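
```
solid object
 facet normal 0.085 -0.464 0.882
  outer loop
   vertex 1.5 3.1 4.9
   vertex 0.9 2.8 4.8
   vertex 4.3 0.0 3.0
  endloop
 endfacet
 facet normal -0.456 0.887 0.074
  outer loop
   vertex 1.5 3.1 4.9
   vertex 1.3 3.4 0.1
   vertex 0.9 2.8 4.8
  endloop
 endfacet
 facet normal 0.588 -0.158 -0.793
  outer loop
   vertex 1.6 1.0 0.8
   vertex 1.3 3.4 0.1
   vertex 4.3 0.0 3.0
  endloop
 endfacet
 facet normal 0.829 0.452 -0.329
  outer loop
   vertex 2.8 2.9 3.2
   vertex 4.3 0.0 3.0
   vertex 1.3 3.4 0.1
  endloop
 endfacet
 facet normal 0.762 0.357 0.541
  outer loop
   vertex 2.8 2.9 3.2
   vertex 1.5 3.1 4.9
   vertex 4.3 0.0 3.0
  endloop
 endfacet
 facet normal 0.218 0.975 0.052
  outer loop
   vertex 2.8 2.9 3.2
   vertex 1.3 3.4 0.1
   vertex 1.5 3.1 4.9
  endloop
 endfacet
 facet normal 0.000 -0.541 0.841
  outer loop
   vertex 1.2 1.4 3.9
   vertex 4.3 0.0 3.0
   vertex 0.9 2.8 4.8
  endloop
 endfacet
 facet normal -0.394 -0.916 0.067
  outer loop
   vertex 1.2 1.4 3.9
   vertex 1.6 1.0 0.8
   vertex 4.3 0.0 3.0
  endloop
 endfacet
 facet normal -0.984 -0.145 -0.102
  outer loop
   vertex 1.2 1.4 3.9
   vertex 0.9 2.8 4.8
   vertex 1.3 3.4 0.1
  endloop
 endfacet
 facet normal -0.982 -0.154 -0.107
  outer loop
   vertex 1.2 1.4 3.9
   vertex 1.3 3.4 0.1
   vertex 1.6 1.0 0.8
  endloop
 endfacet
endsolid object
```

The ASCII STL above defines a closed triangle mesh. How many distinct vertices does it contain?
7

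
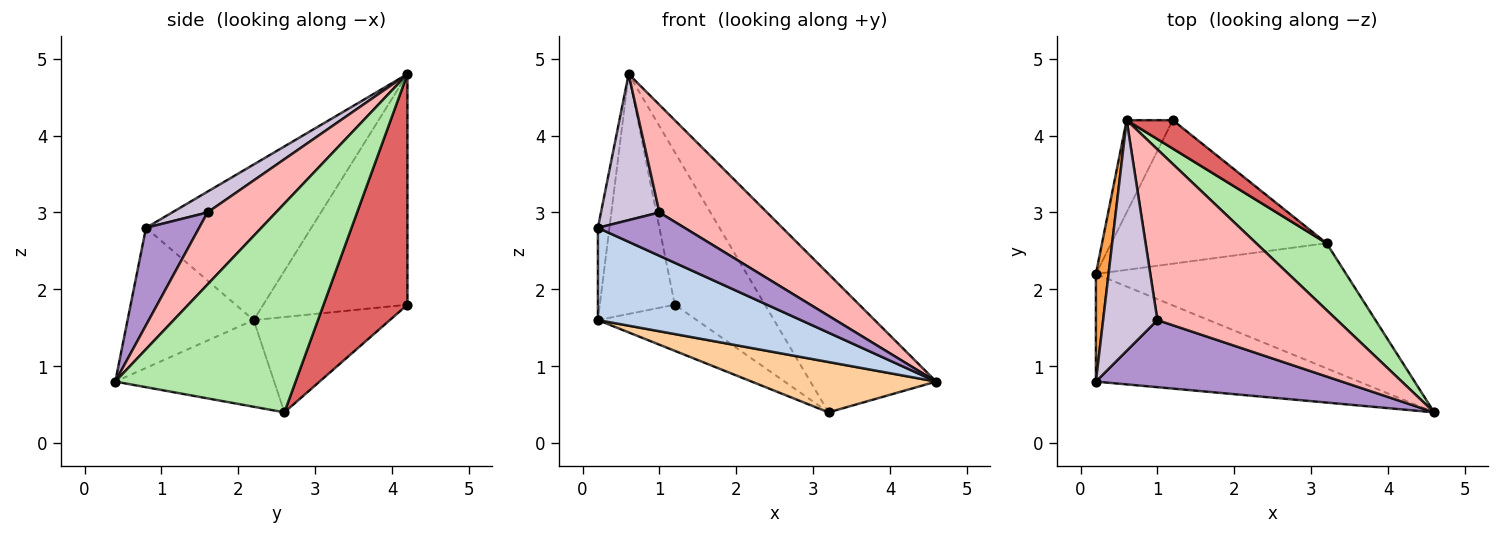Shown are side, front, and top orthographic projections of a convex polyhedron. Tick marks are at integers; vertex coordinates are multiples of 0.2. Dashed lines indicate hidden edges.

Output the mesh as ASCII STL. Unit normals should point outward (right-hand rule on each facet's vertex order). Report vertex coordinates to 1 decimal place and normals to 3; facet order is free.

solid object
 facet normal -0.874 0.454 -0.175
  outer loop
   vertex 0.6 4.2 4.8
   vertex 1.2 4.2 1.8
   vertex 0.2 2.2 1.6
  endloop
 endfacet
 facet normal -0.375 -0.603 -0.704
  outer loop
   vertex 0.2 0.8 2.8
   vertex 0.2 2.2 1.6
   vertex 4.6 0.4 0.8
  endloop
 endfacet
 facet normal -0.994 0.069 0.081
  outer loop
   vertex 0.2 0.8 2.8
   vertex 0.6 4.2 4.8
   vertex 0.2 2.2 1.6
  endloop
 endfacet
 facet normal -0.306 -0.355 -0.883
  outer loop
   vertex 3.2 2.6 0.4
   vertex 4.6 0.4 0.8
   vertex 0.2 2.2 1.6
  endloop
 endfacet
 facet normal -0.388 0.282 -0.877
  outer loop
   vertex 3.2 2.6 0.4
   vertex 0.2 2.2 1.6
   vertex 1.2 4.2 1.8
  endloop
 endfacet
 facet normal 0.790 0.551 0.267
  outer loop
   vertex 3.2 2.6 0.4
   vertex 0.6 4.2 4.8
   vertex 4.6 0.4 0.8
  endloop
 endfacet
 facet normal 0.675 0.725 0.135
  outer loop
   vertex 3.2 2.6 0.4
   vertex 1.2 4.2 1.8
   vertex 0.6 4.2 4.8
  endloop
 endfacet
 facet normal 0.321 -0.505 0.801
  outer loop
   vertex 1.0 1.6 3.0
   vertex 4.6 0.4 0.8
   vertex 0.6 4.2 4.8
  endloop
 endfacet
 facet normal 0.316 -0.515 0.797
  outer loop
   vertex 1.0 1.6 3.0
   vertex 0.2 0.8 2.8
   vertex 4.6 0.4 0.8
  endloop
 endfacet
 facet normal 0.308 -0.509 0.804
  outer loop
   vertex 1.0 1.6 3.0
   vertex 0.6 4.2 4.8
   vertex 0.2 0.8 2.8
  endloop
 endfacet
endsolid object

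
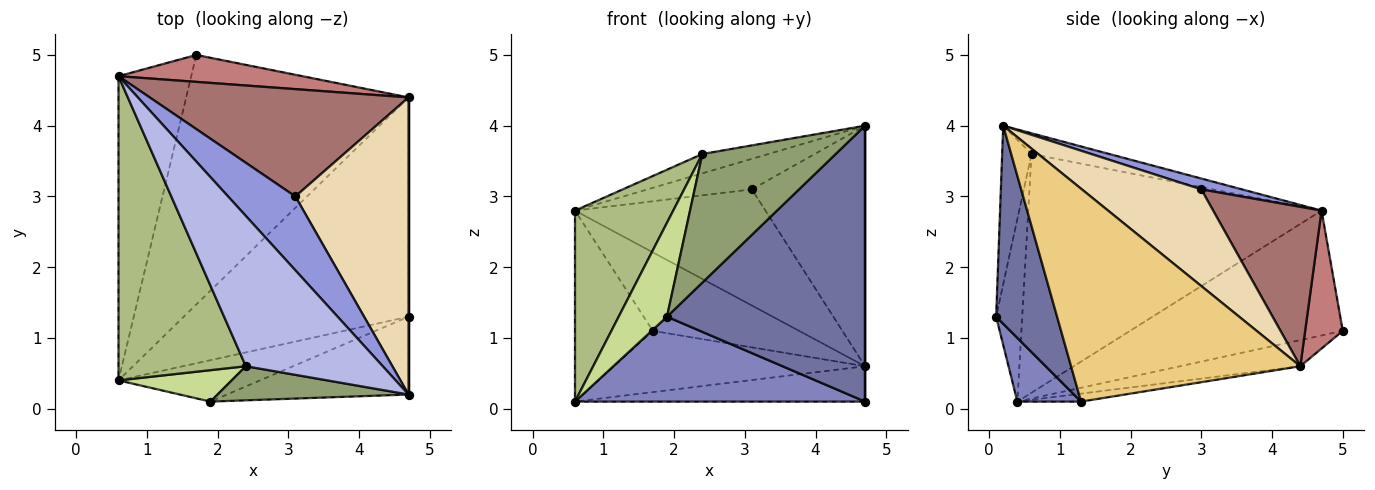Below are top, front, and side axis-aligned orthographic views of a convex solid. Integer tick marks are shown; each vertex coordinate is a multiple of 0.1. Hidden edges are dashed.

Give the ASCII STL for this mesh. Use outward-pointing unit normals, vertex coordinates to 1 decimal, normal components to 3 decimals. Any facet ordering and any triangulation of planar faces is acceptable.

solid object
 facet normal 0.284 -0.923 -0.260
  outer loop
   vertex 4.7 0.2 4.0
   vertex 1.9 0.1 1.3
   vertex 4.7 1.3 0.1
  endloop
 endfacet
 facet normal 0.194 -0.882 -0.430
  outer loop
   vertex 0.6 0.4 0.1
   vertex 4.7 1.3 0.1
   vertex 1.9 0.1 1.3
  endloop
 endfacet
 facet normal 0.147 0.378 0.914
  outer loop
   vertex 3.1 3.0 3.1
   vertex 0.6 4.7 2.8
   vertex 4.7 0.2 4.0
  endloop
 endfacet
 facet normal -0.149 0.126 0.981
  outer loop
   vertex 2.4 0.6 3.6
   vertex 4.7 0.2 4.0
   vertex 0.6 4.7 2.8
  endloop
 endfacet
 facet normal -0.208 -0.945 0.251
  outer loop
   vertex 2.4 0.6 3.6
   vertex 1.9 0.1 1.3
   vertex 4.7 0.2 4.0
  endloop
 endfacet
 facet normal -0.846 -0.283 0.451
  outer loop
   vertex 2.4 0.6 3.6
   vertex 0.6 4.7 2.8
   vertex 0.6 0.4 0.1
  endloop
 endfacet
 facet normal -0.456 -0.844 0.283
  outer loop
   vertex 2.4 0.6 3.6
   vertex 0.6 0.4 0.1
   vertex 1.9 0.1 1.3
  endloop
 endfacet
 facet normal -0.824 0.301 -0.480
  outer loop
   vertex 1.7 5.0 1.1
   vertex 0.6 0.4 0.1
   vertex 0.6 4.7 2.8
  endloop
 endfacet
 facet normal -0.035 0.159 -0.987
  outer loop
   vertex 4.7 4.4 0.6
   vertex 4.7 1.3 0.1
   vertex 0.6 0.4 0.1
  endloop
 endfacet
 facet normal -0.113 0.237 -0.965
  outer loop
   vertex 4.7 4.4 0.6
   vertex 0.6 0.4 0.1
   vertex 1.7 5.0 1.1
  endloop
 endfacet
 facet normal 1.000 0.000 0.000
  outer loop
   vertex 4.7 4.4 0.6
   vertex 4.7 0.2 4.0
   vertex 4.7 1.3 0.1
  endloop
 endfacet
 facet normal 0.553 0.524 0.648
  outer loop
   vertex 4.7 4.4 0.6
   vertex 3.1 3.0 3.1
   vertex 4.7 0.2 4.0
  endloop
 endfacet
 facet normal 0.386 0.678 0.626
  outer loop
   vertex 4.7 4.4 0.6
   vertex 0.6 4.7 2.8
   vertex 3.1 3.0 3.1
  endloop
 endfacet
 facet normal 0.236 0.919 0.315
  outer loop
   vertex 4.7 4.4 0.6
   vertex 1.7 5.0 1.1
   vertex 0.6 4.7 2.8
  endloop
 endfacet
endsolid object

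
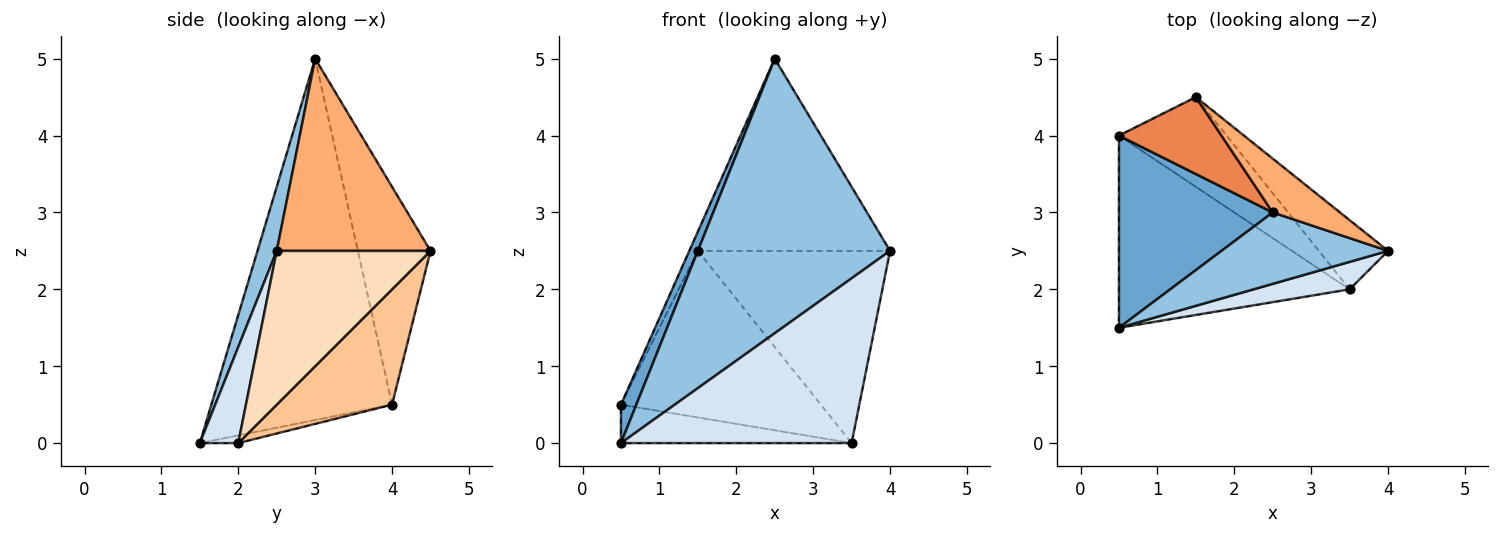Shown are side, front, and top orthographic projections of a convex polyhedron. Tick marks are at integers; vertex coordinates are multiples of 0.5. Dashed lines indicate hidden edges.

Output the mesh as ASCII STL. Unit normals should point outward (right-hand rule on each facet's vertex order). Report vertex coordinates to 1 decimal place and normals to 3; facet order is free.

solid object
 facet normal -0.917 -0.078 0.390
  outer loop
   vertex 2.5 3.0 5.0
   vertex 0.5 4.0 0.5
   vertex 0.5 1.5 0.0
  endloop
 endfacet
 facet normal 0.096 -0.963 0.250
  outer loop
   vertex 2.5 3.0 5.0
   vertex 0.5 1.5 0.0
   vertex 4.0 2.5 2.5
  endloop
 endfacet
 facet normal -0.033 0.196 -0.980
  outer loop
   vertex 3.5 2.0 0.0
   vertex 0.5 1.5 0.0
   vertex 0.5 4.0 0.5
  endloop
 endfacet
 facet normal 0.162 -0.973 0.162
  outer loop
   vertex 3.5 2.0 0.0
   vertex 4.0 2.5 2.5
   vertex 0.5 1.5 0.0
  endloop
 endfacet
 facet normal -0.900 0.106 0.423
  outer loop
   vertex 1.5 4.5 2.5
   vertex 0.5 4.0 0.5
   vertex 2.5 3.0 5.0
  endloop
 endfacet
 facet normal 0.610 0.763 0.214
  outer loop
   vertex 1.5 4.5 2.5
   vertex 2.5 3.0 5.0
   vertex 4.0 2.5 2.5
  endloop
 endfacet
 facet normal 0.453 0.785 -0.423
  outer loop
   vertex 1.5 4.5 2.5
   vertex 3.5 2.0 0.0
   vertex 0.5 4.0 0.5
  endloop
 endfacet
 facet normal 0.601 0.752 -0.271
  outer loop
   vertex 1.5 4.5 2.5
   vertex 4.0 2.5 2.5
   vertex 3.5 2.0 0.0
  endloop
 endfacet
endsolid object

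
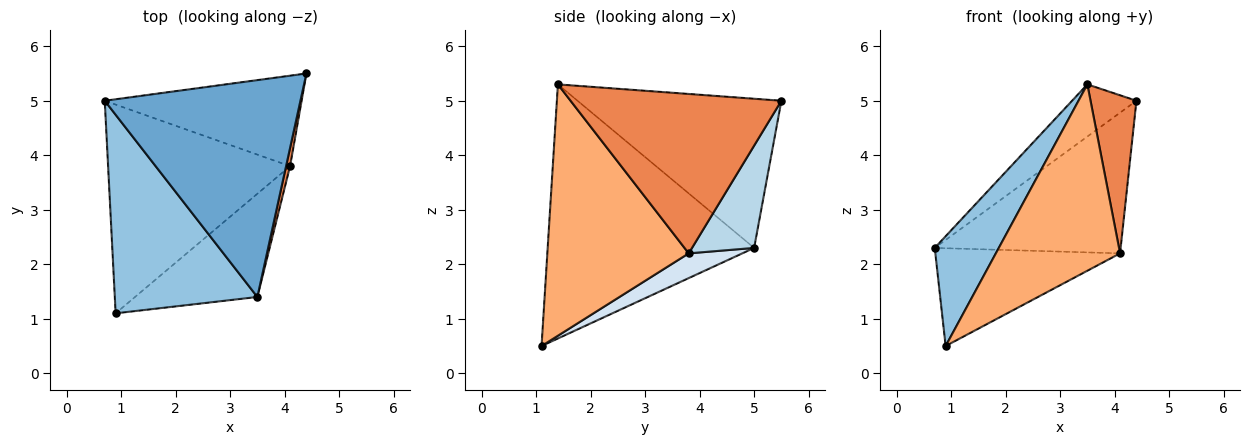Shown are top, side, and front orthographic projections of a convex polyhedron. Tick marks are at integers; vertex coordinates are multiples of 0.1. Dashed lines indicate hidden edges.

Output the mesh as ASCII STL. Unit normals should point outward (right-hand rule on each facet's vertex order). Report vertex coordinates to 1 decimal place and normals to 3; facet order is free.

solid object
 facet normal -0.595 0.188 0.781
  outer loop
   vertex 3.5 1.4 5.3
   vertex 4.4 5.5 5.0
   vertex 0.7 5.0 2.3
  endloop
 endfacet
 facet normal -0.842 -0.261 0.472
  outer loop
   vertex 0.9 1.1 0.5
   vertex 3.5 1.4 5.3
   vertex 0.7 5.0 2.3
  endloop
 endfacet
 facet normal 0.270 0.810 -0.521
  outer loop
   vertex 4.1 3.8 2.2
   vertex 0.7 5.0 2.3
   vertex 4.4 5.5 5.0
  endloop
 endfacet
 facet normal 0.122 0.421 -0.899
  outer loop
   vertex 4.1 3.8 2.2
   vertex 0.9 1.1 0.5
   vertex 0.7 5.0 2.3
  endloop
 endfacet
 facet normal 0.977 -0.213 0.024
  outer loop
   vertex 4.1 3.8 2.2
   vertex 4.4 5.5 5.0
   vertex 3.5 1.4 5.3
  endloop
 endfacet
 facet normal 0.706 -0.620 -0.343
  outer loop
   vertex 4.1 3.8 2.2
   vertex 3.5 1.4 5.3
   vertex 0.9 1.1 0.5
  endloop
 endfacet
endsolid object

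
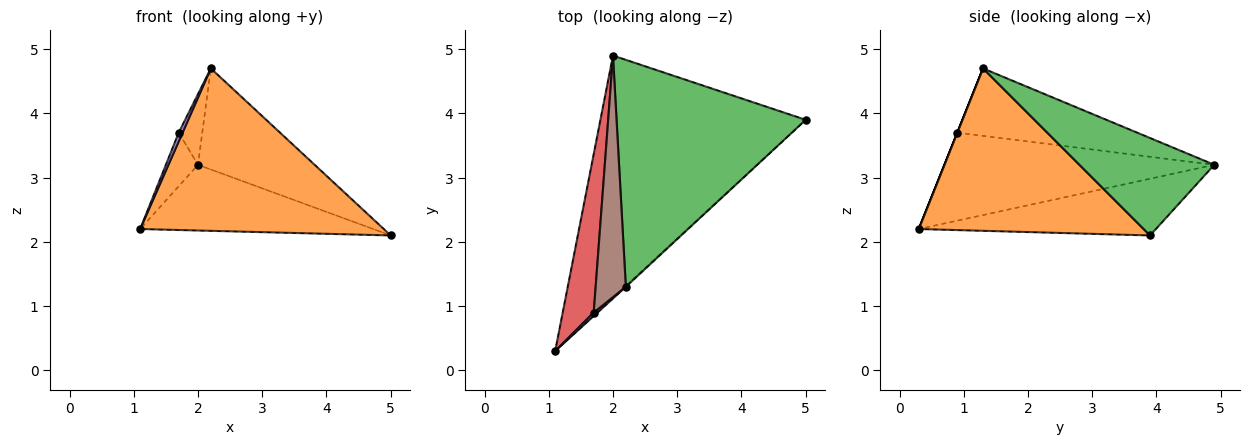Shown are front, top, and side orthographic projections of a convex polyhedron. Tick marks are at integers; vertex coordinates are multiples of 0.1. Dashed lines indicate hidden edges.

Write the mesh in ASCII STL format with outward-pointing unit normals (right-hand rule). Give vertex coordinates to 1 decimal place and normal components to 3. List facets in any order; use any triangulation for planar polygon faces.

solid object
 facet normal -0.258 0.253 -0.933
  outer loop
   vertex 2.0 4.9 3.2
   vertex 5.0 3.9 2.1
   vertex 1.1 0.3 2.2
  endloop
 endfacet
 facet normal 0.678 -0.735 -0.004
  outer loop
   vertex 2.2 1.3 4.7
   vertex 1.1 0.3 2.2
   vertex 5.0 3.9 2.1
  endloop
 endfacet
 facet normal 0.426 0.368 0.827
  outer loop
   vertex 2.2 1.3 4.7
   vertex 5.0 3.9 2.1
   vertex 2.0 4.9 3.2
  endloop
 endfacet
 facet normal -0.937 0.112 0.330
  outer loop
   vertex 1.7 0.9 3.7
   vertex 2.0 4.9 3.2
   vertex 1.1 0.3 2.2
  endloop
 endfacet
 facet normal 0.000 -0.928 0.371
  outer loop
   vertex 1.7 0.9 3.7
   vertex 1.1 0.3 2.2
   vertex 2.2 1.3 4.7
  endloop
 endfacet
 facet normal -0.906 0.119 0.406
  outer loop
   vertex 1.7 0.9 3.7
   vertex 2.2 1.3 4.7
   vertex 2.0 4.9 3.2
  endloop
 endfacet
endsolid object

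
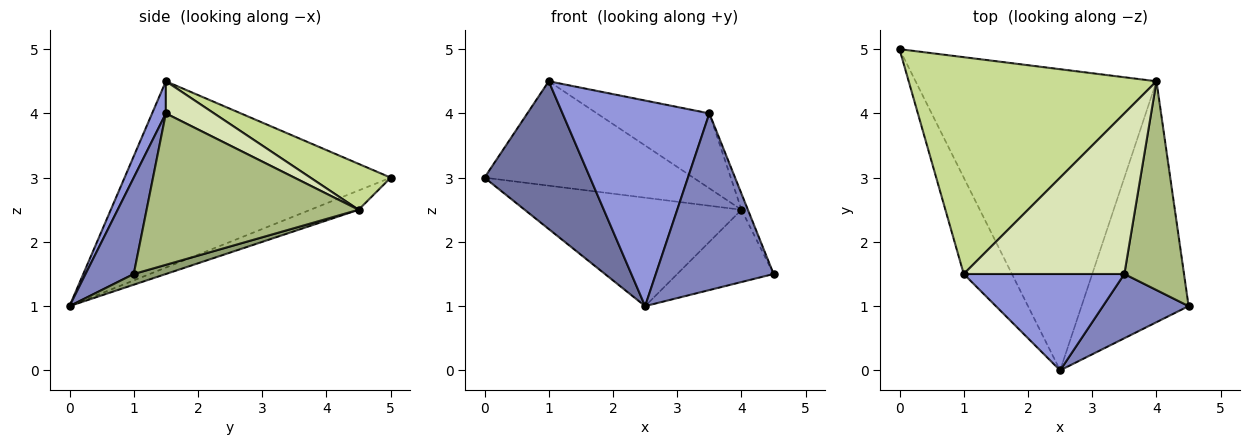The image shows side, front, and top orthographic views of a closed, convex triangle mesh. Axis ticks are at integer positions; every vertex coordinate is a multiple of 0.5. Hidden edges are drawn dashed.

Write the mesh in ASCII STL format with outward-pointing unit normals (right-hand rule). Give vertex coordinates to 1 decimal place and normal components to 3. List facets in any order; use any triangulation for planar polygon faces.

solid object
 facet normal -0.904 -0.358 -0.234
  outer loop
   vertex 1.0 1.5 4.5
   vertex 0.0 5.0 3.0
   vertex 2.5 0.0 1.0
  endloop
 endfacet
 facet normal 0.359 -0.877 0.319
  outer loop
   vertex 3.5 1.5 4.0
   vertex 2.5 0.0 1.0
   vertex 4.5 1.0 1.5
  endloop
 endfacet
 facet normal 0.085 -0.902 0.423
  outer loop
   vertex 3.5 1.5 4.0
   vertex 1.0 1.5 4.5
   vertex 2.5 0.0 1.0
  endloop
 endfacet
 facet normal -0.075 0.338 -0.938
  outer loop
   vertex 4.0 4.5 2.5
   vertex 2.5 0.0 1.0
   vertex 0.0 5.0 3.0
  endloop
 endfacet
 facet normal 0.095 0.286 -0.953
  outer loop
   vertex 4.0 4.5 2.5
   vertex 4.5 1.0 1.5
   vertex 2.5 0.0 1.0
  endloop
 endfacet
 facet normal 0.930 0.028 0.366
  outer loop
   vertex 4.0 4.5 2.5
   vertex 3.5 1.5 4.0
   vertex 4.5 1.0 1.5
  endloop
 endfacet
 facet normal 0.165 0.428 0.889
  outer loop
   vertex 4.0 4.5 2.5
   vertex 0.0 5.0 3.0
   vertex 1.0 1.5 4.5
  endloop
 endfacet
 facet normal 0.178 0.416 0.892
  outer loop
   vertex 4.0 4.5 2.5
   vertex 1.0 1.5 4.5
   vertex 3.5 1.5 4.0
  endloop
 endfacet
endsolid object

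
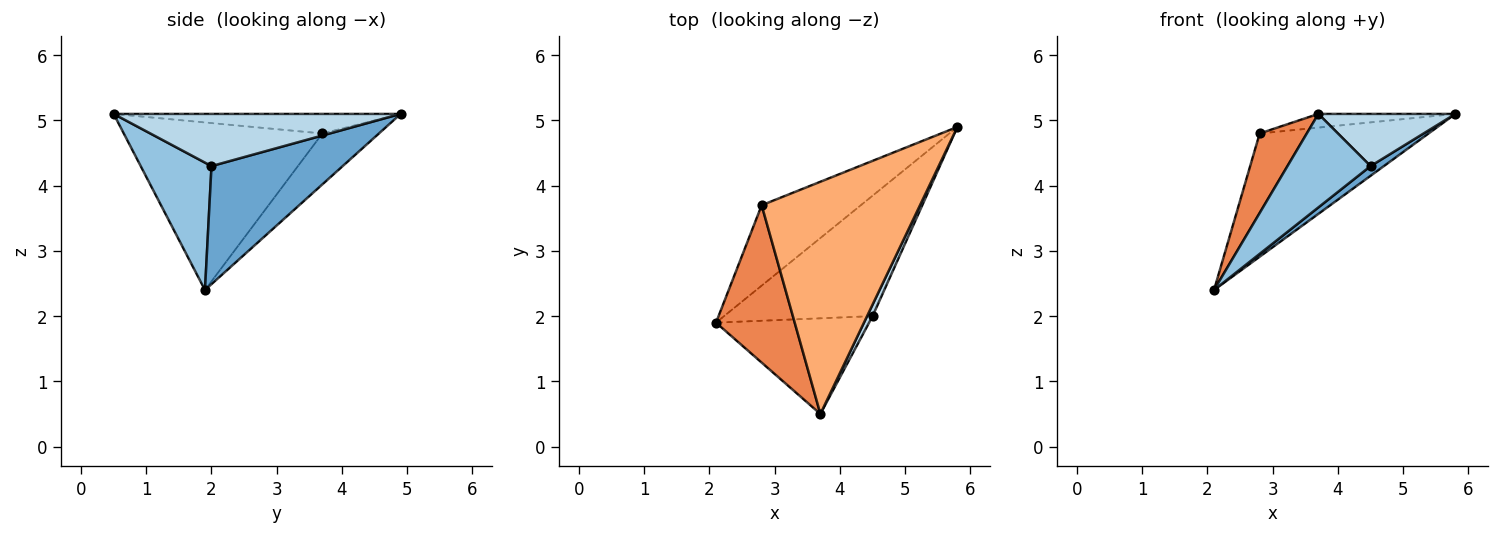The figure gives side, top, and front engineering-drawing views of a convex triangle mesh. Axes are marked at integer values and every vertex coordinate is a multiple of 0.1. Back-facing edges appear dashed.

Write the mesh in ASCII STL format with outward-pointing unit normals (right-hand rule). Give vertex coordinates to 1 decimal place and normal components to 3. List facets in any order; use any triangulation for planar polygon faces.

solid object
 facet normal 0.621 -0.063 -0.781
  outer loop
   vertex 4.5 2.0 4.3
   vertex 2.1 1.9 2.4
   vertex 5.8 4.9 5.1
  endloop
 endfacet
 facet normal 0.512 -0.601 -0.615
  outer loop
   vertex 4.5 2.0 4.3
   vertex 3.7 0.5 5.1
   vertex 2.1 1.9 2.4
  endloop
 endfacet
 facet normal 0.898 -0.429 0.094
  outer loop
   vertex 4.5 2.0 4.3
   vertex 5.8 4.9 5.1
   vertex 3.7 0.5 5.1
  endloop
 endfacet
 facet normal -0.270 0.806 -0.526
  outer loop
   vertex 2.8 3.7 4.8
   vertex 5.8 4.9 5.1
   vertex 2.1 1.9 2.4
  endloop
 endfacet
 facet normal -0.885 -0.210 0.416
  outer loop
   vertex 2.8 3.7 4.8
   vertex 2.1 1.9 2.4
   vertex 3.7 0.5 5.1
  endloop
 endfacet
 facet normal -0.122 0.058 0.991
  outer loop
   vertex 2.8 3.7 4.8
   vertex 3.7 0.5 5.1
   vertex 5.8 4.9 5.1
  endloop
 endfacet
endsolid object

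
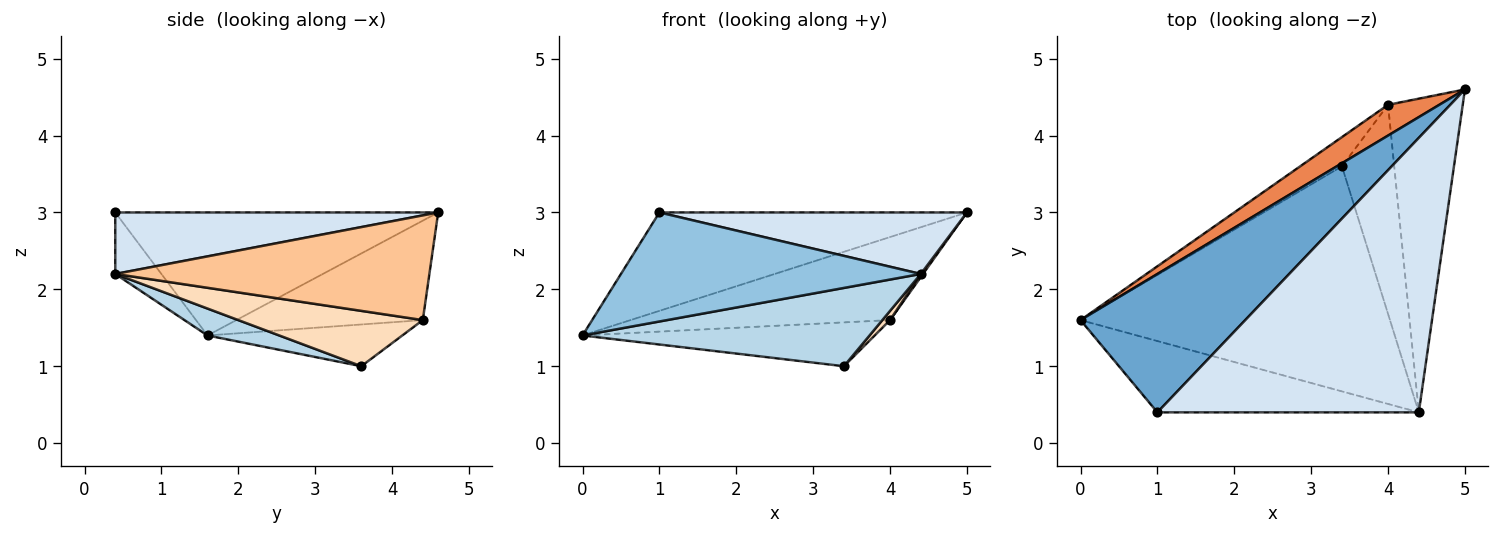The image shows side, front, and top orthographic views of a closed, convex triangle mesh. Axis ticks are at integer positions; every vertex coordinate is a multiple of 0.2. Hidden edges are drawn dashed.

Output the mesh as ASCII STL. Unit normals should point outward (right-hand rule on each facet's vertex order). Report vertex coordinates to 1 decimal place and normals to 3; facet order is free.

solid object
 facet normal -0.520 0.495 0.696
  outer loop
   vertex 1.0 0.4 3.0
   vertex 5.0 4.6 3.0
   vertex 0.0 1.6 1.4
  endloop
 endfacet
 facet normal -0.128 -0.830 -0.543
  outer loop
   vertex 4.4 0.4 2.2
   vertex 1.0 0.4 3.0
   vertex 0.0 1.6 1.4
  endloop
 endfacet
 facet normal 0.082 -0.327 -0.941
  outer loop
   vertex 4.4 0.4 2.2
   vertex 0.0 1.6 1.4
   vertex 3.4 3.6 1.0
  endloop
 endfacet
 facet normal 0.224 -0.213 0.951
  outer loop
   vertex 4.4 0.4 2.2
   vertex 5.0 4.6 3.0
   vertex 1.0 0.4 3.0
  endloop
 endfacet
 facet normal -0.559 0.778 0.288
  outer loop
   vertex 4.0 4.4 1.6
   vertex 0.0 1.6 1.4
   vertex 5.0 4.6 3.0
  endloop
 endfacet
 facet normal -0.485 0.728 -0.485
  outer loop
   vertex 4.0 4.4 1.6
   vertex 3.4 3.6 1.0
   vertex 0.0 1.6 1.4
  endloop
 endfacet
 facet normal 0.814 -0.006 -0.581
  outer loop
   vertex 4.0 4.4 1.6
   vertex 5.0 4.6 3.0
   vertex 4.4 0.4 2.2
  endloop
 endfacet
 facet normal 0.727 -0.030 -0.686
  outer loop
   vertex 4.0 4.4 1.6
   vertex 4.4 0.4 2.2
   vertex 3.4 3.6 1.0
  endloop
 endfacet
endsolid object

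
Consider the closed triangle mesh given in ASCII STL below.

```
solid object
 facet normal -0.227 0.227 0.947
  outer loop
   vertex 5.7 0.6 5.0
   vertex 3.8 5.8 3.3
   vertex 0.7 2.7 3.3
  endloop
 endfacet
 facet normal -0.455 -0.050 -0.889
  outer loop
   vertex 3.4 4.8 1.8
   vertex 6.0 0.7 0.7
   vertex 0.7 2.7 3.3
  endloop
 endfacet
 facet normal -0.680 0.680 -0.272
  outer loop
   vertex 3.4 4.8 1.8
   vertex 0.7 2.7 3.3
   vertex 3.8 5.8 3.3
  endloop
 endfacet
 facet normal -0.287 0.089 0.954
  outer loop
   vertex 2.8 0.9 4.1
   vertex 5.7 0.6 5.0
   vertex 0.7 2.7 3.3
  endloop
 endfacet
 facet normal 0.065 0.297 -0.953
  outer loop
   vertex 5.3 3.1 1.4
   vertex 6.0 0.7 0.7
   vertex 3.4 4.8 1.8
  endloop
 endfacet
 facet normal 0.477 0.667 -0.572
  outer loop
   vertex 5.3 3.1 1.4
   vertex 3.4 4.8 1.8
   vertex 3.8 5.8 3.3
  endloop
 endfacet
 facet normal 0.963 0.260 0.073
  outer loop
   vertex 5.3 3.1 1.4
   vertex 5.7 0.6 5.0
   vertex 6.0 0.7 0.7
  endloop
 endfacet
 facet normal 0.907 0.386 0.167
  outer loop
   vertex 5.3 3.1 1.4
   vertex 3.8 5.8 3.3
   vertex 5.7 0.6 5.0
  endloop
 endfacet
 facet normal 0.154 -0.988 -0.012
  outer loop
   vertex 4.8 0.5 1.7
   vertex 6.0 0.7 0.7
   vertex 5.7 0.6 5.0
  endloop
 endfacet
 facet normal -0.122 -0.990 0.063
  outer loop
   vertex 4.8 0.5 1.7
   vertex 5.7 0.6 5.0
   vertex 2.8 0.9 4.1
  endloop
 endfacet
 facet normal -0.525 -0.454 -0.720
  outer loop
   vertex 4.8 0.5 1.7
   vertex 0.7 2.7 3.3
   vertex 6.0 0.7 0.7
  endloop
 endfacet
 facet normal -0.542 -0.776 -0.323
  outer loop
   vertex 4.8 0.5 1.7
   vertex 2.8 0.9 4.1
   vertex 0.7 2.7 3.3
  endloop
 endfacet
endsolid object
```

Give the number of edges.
18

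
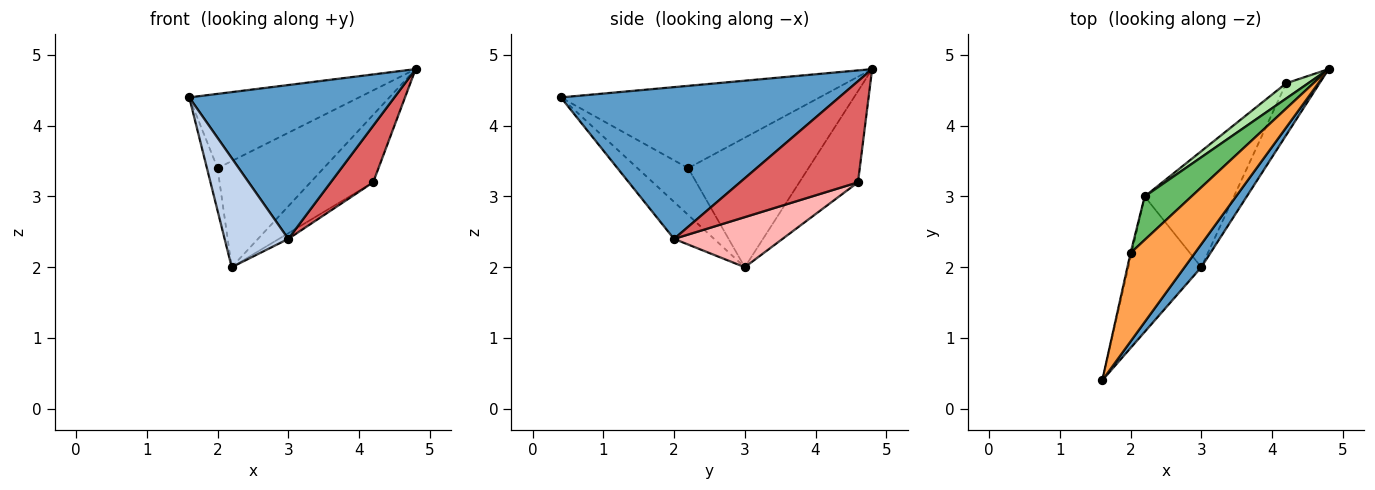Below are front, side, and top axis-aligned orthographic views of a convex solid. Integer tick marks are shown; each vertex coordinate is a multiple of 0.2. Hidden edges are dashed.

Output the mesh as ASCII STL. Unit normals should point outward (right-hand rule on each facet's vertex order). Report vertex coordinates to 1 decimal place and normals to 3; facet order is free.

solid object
 facet normal 0.802 -0.591 0.088
  outer loop
   vertex 3.0 2.0 2.4
   vertex 4.8 4.8 4.8
   vertex 1.6 0.4 4.4
  endloop
 endfacet
 facet normal -0.367 -0.584 -0.724
  outer loop
   vertex 3.0 2.0 2.4
   vertex 1.6 0.4 4.4
   vertex 2.2 3.0 2.0
  endloop
 endfacet
 facet normal -0.700 0.459 0.547
  outer loop
   vertex 2.0 2.2 3.4
   vertex 1.6 0.4 4.4
   vertex 4.8 4.8 4.8
  endloop
 endfacet
 facet normal -0.979 0.205 -0.023
  outer loop
   vertex 2.0 2.2 3.4
   vertex 2.2 3.0 2.0
   vertex 1.6 0.4 4.4
  endloop
 endfacet
 facet normal -0.724 0.639 0.262
  outer loop
   vertex 2.0 2.2 3.4
   vertex 4.8 4.8 4.8
   vertex 2.2 3.0 2.0
  endloop
 endfacet
 facet normal -0.674 0.721 0.163
  outer loop
   vertex 4.2 4.6 3.2
   vertex 2.2 3.0 2.0
   vertex 4.8 4.8 4.8
  endloop
 endfacet
 facet normal 0.899 -0.323 -0.297
  outer loop
   vertex 4.2 4.6 3.2
   vertex 4.8 4.8 4.8
   vertex 3.0 2.0 2.4
  endloop
 endfacet
 facet normal 0.489 0.043 -0.871
  outer loop
   vertex 4.2 4.6 3.2
   vertex 3.0 2.0 2.4
   vertex 2.2 3.0 2.0
  endloop
 endfacet
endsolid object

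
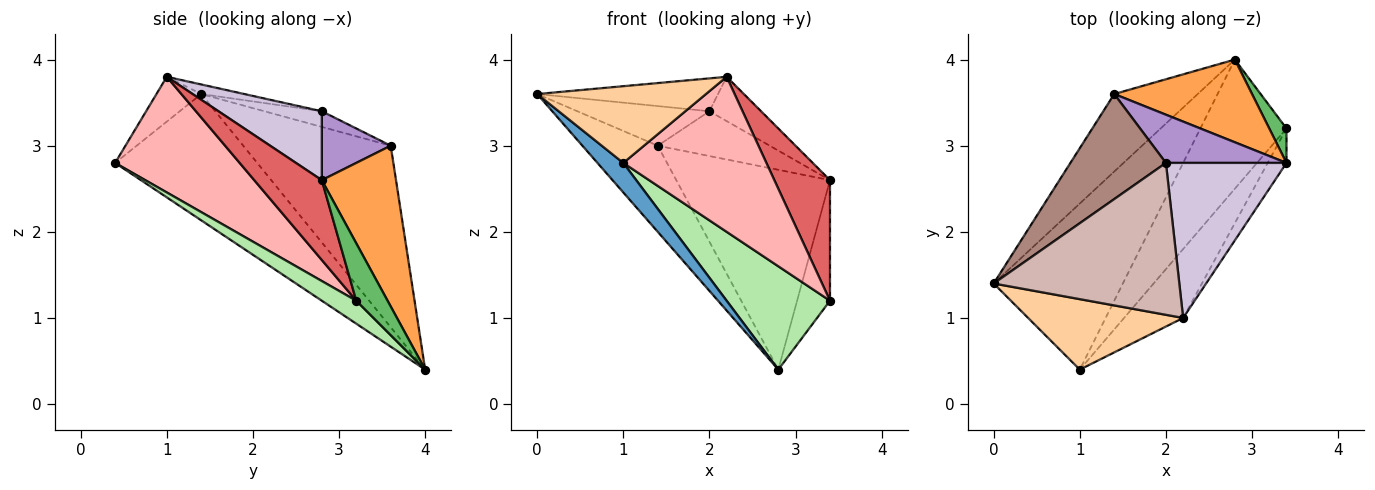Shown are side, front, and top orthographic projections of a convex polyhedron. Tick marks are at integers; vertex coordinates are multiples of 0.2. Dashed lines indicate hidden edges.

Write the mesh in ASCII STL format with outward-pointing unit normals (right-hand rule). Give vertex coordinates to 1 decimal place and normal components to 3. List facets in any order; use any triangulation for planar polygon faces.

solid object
 facet normal -0.694 -0.126 -0.709
  outer loop
   vertex 1.0 0.4 2.8
   vertex 0.0 1.4 3.6
   vertex 2.8 4.0 0.4
  endloop
 endfacet
 facet normal -0.824 0.421 -0.379
  outer loop
   vertex 1.4 3.6 3.0
   vertex 2.8 4.0 0.4
   vertex 0.0 1.4 3.6
  endloop
 endfacet
 facet normal 0.407 0.844 0.349
  outer loop
   vertex 1.4 3.6 3.0
   vertex 3.4 2.8 2.6
   vertex 2.8 4.0 0.4
  endloop
 endfacet
 facet normal -0.192 -0.723 0.664
  outer loop
   vertex 2.2 1.0 3.8
   vertex 0.0 1.4 3.6
   vertex 1.0 0.4 2.8
  endloop
 endfacet
 facet normal 0.675 0.709 0.203
  outer loop
   vertex 3.4 3.2 1.2
   vertex 2.8 4.0 0.4
   vertex 3.4 2.8 2.6
  endloop
 endfacet
 facet normal 0.204 -0.612 -0.764
  outer loop
   vertex 3.4 3.2 1.2
   vertex 1.0 0.4 2.8
   vertex 2.8 4.0 0.4
  endloop
 endfacet
 facet normal 0.760 -0.625 -0.179
  outer loop
   vertex 3.4 3.2 1.2
   vertex 3.4 2.8 2.6
   vertex 2.2 1.0 3.8
  endloop
 endfacet
 facet normal 0.622 -0.715 -0.318
  outer loop
   vertex 3.4 3.2 1.2
   vertex 2.2 1.0 3.8
   vertex 1.0 0.4 2.8
  endloop
 endfacet
 facet normal 0.386 0.628 0.676
  outer loop
   vertex 2.0 2.8 3.4
   vertex 3.4 2.8 2.6
   vertex 1.4 3.6 3.0
  endloop
 endfacet
 facet normal 0.482 0.241 0.843
  outer loop
   vertex 2.0 2.8 3.4
   vertex 2.2 1.0 3.8
   vertex 3.4 2.8 2.6
  endloop
 endfacet
 facet normal -0.152 0.349 0.925
  outer loop
   vertex 2.0 2.8 3.4
   vertex 1.4 3.6 3.0
   vertex 0.0 1.4 3.6
  endloop
 endfacet
 facet normal -0.050 0.211 0.976
  outer loop
   vertex 2.0 2.8 3.4
   vertex 0.0 1.4 3.6
   vertex 2.2 1.0 3.8
  endloop
 endfacet
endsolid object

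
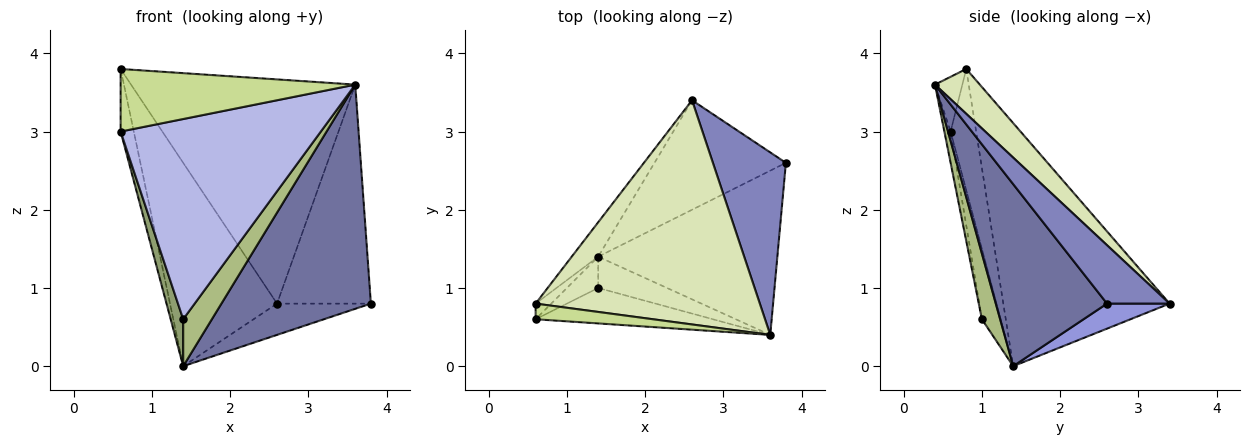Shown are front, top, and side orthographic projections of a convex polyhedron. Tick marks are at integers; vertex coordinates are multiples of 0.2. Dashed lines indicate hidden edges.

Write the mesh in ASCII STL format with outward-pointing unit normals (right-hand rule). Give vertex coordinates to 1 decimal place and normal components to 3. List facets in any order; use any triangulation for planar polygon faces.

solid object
 facet normal 0.515 -0.692 -0.507
  outer loop
   vertex 1.4 1.4 0.0
   vertex 3.8 2.6 0.8
   vertex 3.6 0.4 3.6
  endloop
 endfacet
 facet normal 0.456 0.684 0.570
  outer loop
   vertex 2.6 3.4 0.8
   vertex 3.6 0.4 3.6
   vertex 3.8 2.6 0.8
  endloop
 endfacet
 facet normal 0.180 0.270 -0.946
  outer loop
   vertex 2.6 3.4 0.8
   vertex 3.8 2.6 0.8
   vertex 1.4 1.4 0.0
  endloop
 endfacet
 facet normal -0.031 -0.984 -0.174
  outer loop
   vertex 1.4 1.0 0.6
   vertex 3.6 0.4 3.6
   vertex 0.6 0.6 3.0
  endloop
 endfacet
 facet normal -0.780 -0.520 -0.347
  outer loop
   vertex 1.4 1.0 0.6
   vertex 0.6 0.6 3.0
   vertex 1.4 1.4 0.0
  endloop
 endfacet
 facet normal 0.468 -0.735 -0.490
  outer loop
   vertex 1.4 1.0 0.6
   vertex 1.4 1.4 0.0
   vertex 3.6 0.4 3.6
  endloop
 endfacet
 facet normal -0.112 -0.964 0.241
  outer loop
   vertex 0.6 0.8 3.8
   vertex 0.6 0.6 3.0
   vertex 3.6 0.4 3.6
  endloop
 endfacet
 facet normal 0.140 0.700 0.700
  outer loop
   vertex 0.6 0.8 3.8
   vertex 3.6 0.4 3.6
   vertex 2.6 3.4 0.8
  endloop
 endfacet
 facet normal -0.883 0.456 -0.114
  outer loop
   vertex 0.6 0.8 3.8
   vertex 1.4 1.4 0.0
   vertex 0.6 0.6 3.0
  endloop
 endfacet
 facet normal -0.837 0.539 -0.091
  outer loop
   vertex 0.6 0.8 3.8
   vertex 2.6 3.4 0.8
   vertex 1.4 1.4 0.0
  endloop
 endfacet
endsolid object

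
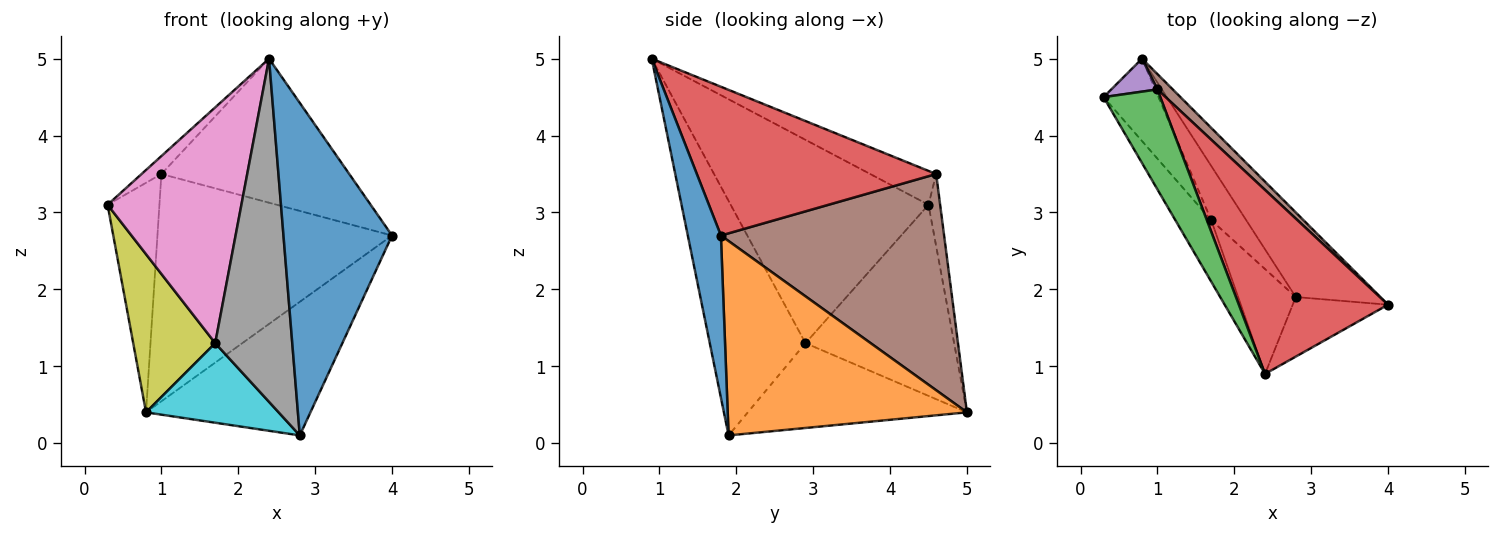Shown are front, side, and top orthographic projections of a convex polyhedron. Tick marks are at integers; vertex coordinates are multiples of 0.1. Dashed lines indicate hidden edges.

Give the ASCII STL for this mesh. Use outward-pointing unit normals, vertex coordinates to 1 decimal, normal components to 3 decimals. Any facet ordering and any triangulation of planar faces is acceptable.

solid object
 facet normal 0.287 -0.943 -0.169
  outer loop
   vertex 2.8 1.9 0.1
   vertex 4.0 1.8 2.7
   vertex 2.4 0.9 5.0
  endloop
 endfacet
 facet normal 0.776 0.533 -0.338
  outer loop
   vertex 0.8 5.0 0.4
   vertex 4.0 1.8 2.7
   vertex 2.8 1.9 0.1
  endloop
 endfacet
 facet normal -0.507 0.152 0.849
  outer loop
   vertex 1.0 4.6 3.5
   vertex 0.3 4.5 3.1
   vertex 2.4 0.9 5.0
  endloop
 endfacet
 facet normal 0.618 0.485 0.619
  outer loop
   vertex 1.0 4.6 3.5
   vertex 2.4 0.9 5.0
   vertex 4.0 1.8 2.7
  endloop
 endfacet
 facet normal -0.217 0.966 0.139
  outer loop
   vertex 1.0 4.6 3.5
   vertex 0.8 5.0 0.4
   vertex 0.3 4.5 3.1
  endloop
 endfacet
 facet normal 0.688 0.724 0.049
  outer loop
   vertex 1.0 4.6 3.5
   vertex 4.0 1.8 2.7
   vertex 0.8 5.0 0.4
  endloop
 endfacet
 facet normal -0.820 -0.554 -0.145
  outer loop
   vertex 1.7 2.9 1.3
   vertex 2.4 0.9 5.0
   vertex 0.3 4.5 3.1
  endloop
 endfacet
 facet normal -0.765 -0.616 -0.188
  outer loop
   vertex 1.7 2.9 1.3
   vertex 2.8 1.9 0.1
   vertex 2.4 0.9 5.0
  endloop
 endfacet
 facet normal -0.849 -0.468 -0.244
  outer loop
   vertex 1.7 2.9 1.3
   vertex 0.3 4.5 3.1
   vertex 0.8 5.0 0.4
  endloop
 endfacet
 facet normal -0.807 -0.488 -0.333
  outer loop
   vertex 1.7 2.9 1.3
   vertex 0.8 5.0 0.4
   vertex 2.8 1.9 0.1
  endloop
 endfacet
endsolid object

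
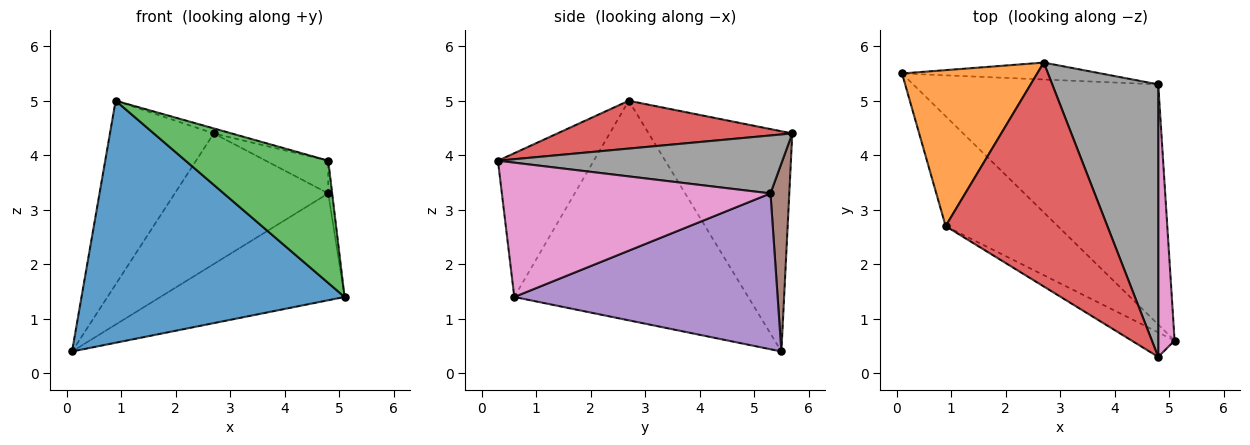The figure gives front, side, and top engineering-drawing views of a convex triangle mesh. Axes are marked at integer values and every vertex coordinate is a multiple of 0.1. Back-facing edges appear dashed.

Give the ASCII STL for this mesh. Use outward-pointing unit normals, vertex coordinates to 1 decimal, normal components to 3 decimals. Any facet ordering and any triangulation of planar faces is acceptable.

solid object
 facet normal -0.629 -0.708 -0.321
  outer loop
   vertex 0.9 2.7 5.0
   vertex 0.1 5.5 0.4
   vertex 5.1 0.6 1.4
  endloop
 endfacet
 facet normal -0.726 0.524 0.445
  outer loop
   vertex 0.9 2.7 5.0
   vertex 2.7 5.7 4.4
   vertex 0.1 5.5 0.4
  endloop
 endfacet
 facet normal -0.550 -0.819 -0.164
  outer loop
   vertex 4.8 0.3 3.9
   vertex 0.9 2.7 5.0
   vertex 5.1 0.6 1.4
  endloop
 endfacet
 facet normal 0.284 0.022 0.959
  outer loop
   vertex 4.8 0.3 3.9
   vertex 2.7 5.7 4.4
   vertex 0.9 2.7 5.0
  endloop
 endfacet
 facet normal 0.502 0.351 -0.790
  outer loop
   vertex 4.8 5.3 3.3
   vertex 5.1 0.6 1.4
   vertex 0.1 5.5 0.4
  endloop
 endfacet
 facet normal 0.121 0.984 -0.128
  outer loop
   vertex 4.8 5.3 3.3
   vertex 0.1 5.5 0.4
   vertex 2.7 5.7 4.4
  endloop
 endfacet
 facet normal 0.993 0.015 0.121
  outer loop
   vertex 4.8 5.3 3.3
   vertex 4.8 0.3 3.9
   vertex 5.1 0.6 1.4
  endloop
 endfacet
 facet normal 0.477 0.105 0.873
  outer loop
   vertex 4.8 5.3 3.3
   vertex 2.7 5.7 4.4
   vertex 4.8 0.3 3.9
  endloop
 endfacet
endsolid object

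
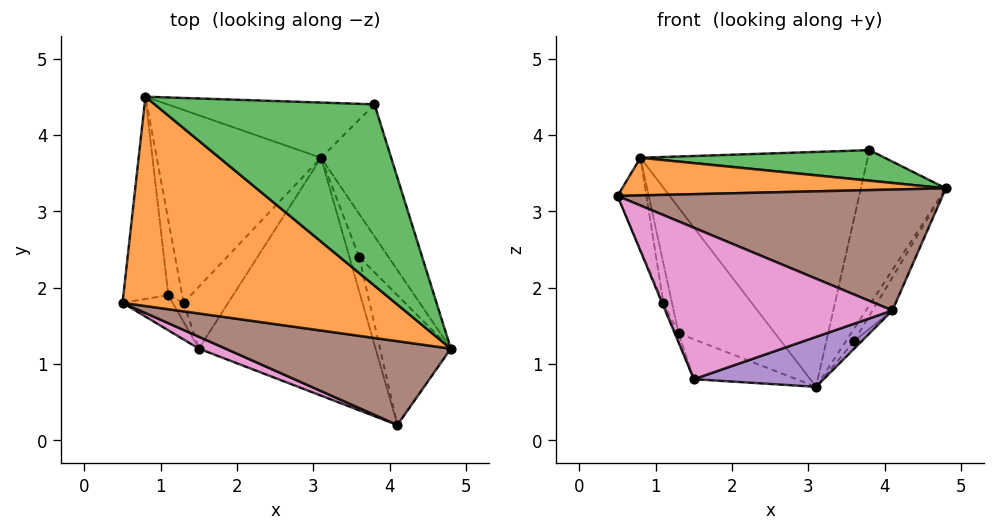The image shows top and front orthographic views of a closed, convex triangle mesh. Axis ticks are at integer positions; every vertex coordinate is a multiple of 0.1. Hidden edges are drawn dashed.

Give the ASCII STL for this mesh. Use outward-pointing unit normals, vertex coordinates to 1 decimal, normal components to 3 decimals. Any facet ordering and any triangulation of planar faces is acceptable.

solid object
 facet normal 0.904 0.326 -0.278
  outer loop
   vertex 3.1 3.7 0.7
   vertex 3.8 4.4 3.8
   vertex 4.8 1.2 3.3
  endloop
 endfacet
 facet normal -0.048 -0.177 0.983
  outer loop
   vertex 0.8 4.5 3.7
   vertex 0.5 1.8 3.2
   vertex 4.8 1.2 3.3
  endloop
 endfacet
 facet normal -0.038 -0.166 0.985
  outer loop
   vertex 0.8 4.5 3.7
   vertex 4.8 1.2 3.3
   vertex 3.8 4.4 3.8
  endloop
 endfacet
 facet normal 0.040 0.973 -0.229
  outer loop
   vertex 0.8 4.5 3.7
   vertex 3.8 4.4 3.8
   vertex 3.1 3.7 0.7
  endloop
 endfacet
 facet normal 0.251 -0.199 -0.947
  outer loop
   vertex 4.1 0.2 1.7
   vertex 1.5 1.2 0.8
   vertex 3.1 3.7 0.7
  endloop
 endfacet
 facet normal -0.127 -0.815 0.565
  outer loop
   vertex 4.1 0.2 1.7
   vertex 4.8 1.2 3.3
   vertex 0.5 1.8 3.2
  endloop
 endfacet
 facet normal -0.380 -0.922 0.072
  outer loop
   vertex 4.1 0.2 1.7
   vertex 0.5 1.8 3.2
   vertex 1.5 1.2 0.8
  endloop
 endfacet
 facet normal -0.919 0.034 -0.392
  outer loop
   vertex 1.1 1.9 1.8
   vertex 1.5 1.2 0.8
   vertex 0.5 1.8 3.2
  endloop
 endfacet
 facet normal -0.910 0.171 -0.378
  outer loop
   vertex 1.1 1.9 1.8
   vertex 0.5 1.8 3.2
   vertex 0.8 4.5 3.7
  endloop
 endfacet
 facet normal -0.668 0.403 -0.625
  outer loop
   vertex 1.3 1.8 1.4
   vertex 3.1 3.7 0.7
   vertex 1.5 1.2 0.8
  endloop
 endfacet
 facet normal -0.670 0.406 -0.622
  outer loop
   vertex 1.3 1.8 1.4
   vertex 0.8 4.5 3.7
   vertex 3.1 3.7 0.7
  endloop
 endfacet
 facet normal -0.858 0.191 -0.477
  outer loop
   vertex 1.3 1.8 1.4
   vertex 1.5 1.2 0.8
   vertex 1.1 1.9 1.8
  endloop
 endfacet
 facet normal -0.837 0.256 -0.483
  outer loop
   vertex 1.3 1.8 1.4
   vertex 1.1 1.9 1.8
   vertex 0.8 4.5 3.7
  endloop
 endfacet
 facet normal 0.883 0.131 -0.451
  outer loop
   vertex 3.6 2.4 1.3
   vertex 3.1 3.7 0.7
   vertex 4.8 1.2 3.3
  endloop
 endfacet
 facet normal 0.881 0.117 -0.458
  outer loop
   vertex 3.6 2.4 1.3
   vertex 4.8 1.2 3.3
   vertex 4.1 0.2 1.7
  endloop
 endfacet
 facet normal 0.866 0.108 -0.487
  outer loop
   vertex 3.6 2.4 1.3
   vertex 4.1 0.2 1.7
   vertex 3.1 3.7 0.7
  endloop
 endfacet
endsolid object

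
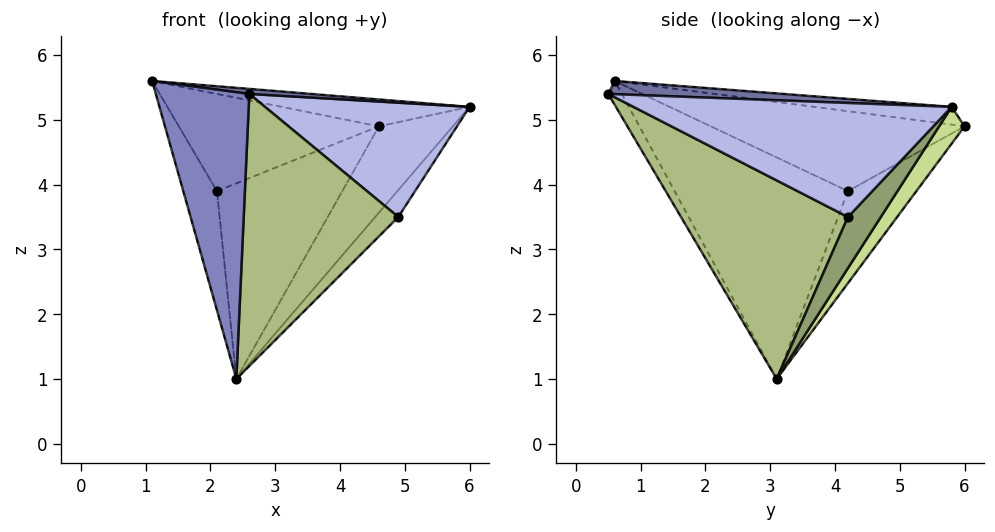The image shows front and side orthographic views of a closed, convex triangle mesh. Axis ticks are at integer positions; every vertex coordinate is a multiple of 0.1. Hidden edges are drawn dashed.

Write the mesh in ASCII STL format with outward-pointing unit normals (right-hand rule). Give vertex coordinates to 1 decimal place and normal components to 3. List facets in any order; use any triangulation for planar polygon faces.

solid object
 facet normal 0.129 -0.045 0.991
  outer loop
   vertex 2.6 0.5 5.4
   vertex 6.0 5.8 5.2
   vertex 1.1 0.6 5.6
  endloop
 endfacet
 facet normal -0.124 -0.857 -0.501
  outer loop
   vertex 2.4 3.1 1.0
   vertex 2.6 0.5 5.4
   vertex 1.1 0.6 5.6
  endloop
 endfacet
 facet normal -0.967 0.188 -0.171
  outer loop
   vertex 2.1 4.2 3.9
   vertex 2.4 3.1 1.0
   vertex 1.1 0.6 5.6
  endloop
 endfacet
 facet normal 0.841 -0.541 -0.035
  outer loop
   vertex 4.9 4.2 3.5
   vertex 6.0 5.8 5.2
   vertex 2.6 0.5 5.4
  endloop
 endfacet
 facet normal 0.558 0.393 -0.731
  outer loop
   vertex 4.9 4.2 3.5
   vertex 2.4 3.1 1.0
   vertex 6.0 5.8 5.2
  endloop
 endfacet
 facet normal 0.673 -0.623 -0.399
  outer loop
   vertex 4.9 4.2 3.5
   vertex 2.6 0.5 5.4
   vertex 2.4 3.1 1.0
  endloop
 endfacet
 facet normal 0.243 0.708 -0.663
  outer loop
   vertex 4.6 6.0 4.9
   vertex 6.0 5.8 5.2
   vertex 2.4 3.1 1.0
  endloop
 endfacet
 facet normal -0.447 0.820 -0.357
  outer loop
   vertex 4.6 6.0 4.9
   vertex 2.4 3.1 1.0
   vertex 2.1 4.2 3.9
  endloop
 endfacet
 facet normal -0.171 0.235 0.957
  outer loop
   vertex 4.6 6.0 4.9
   vertex 1.1 0.6 5.6
   vertex 6.0 5.8 5.2
  endloop
 endfacet
 facet normal -0.599 0.472 0.647
  outer loop
   vertex 4.6 6.0 4.9
   vertex 2.1 4.2 3.9
   vertex 1.1 0.6 5.6
  endloop
 endfacet
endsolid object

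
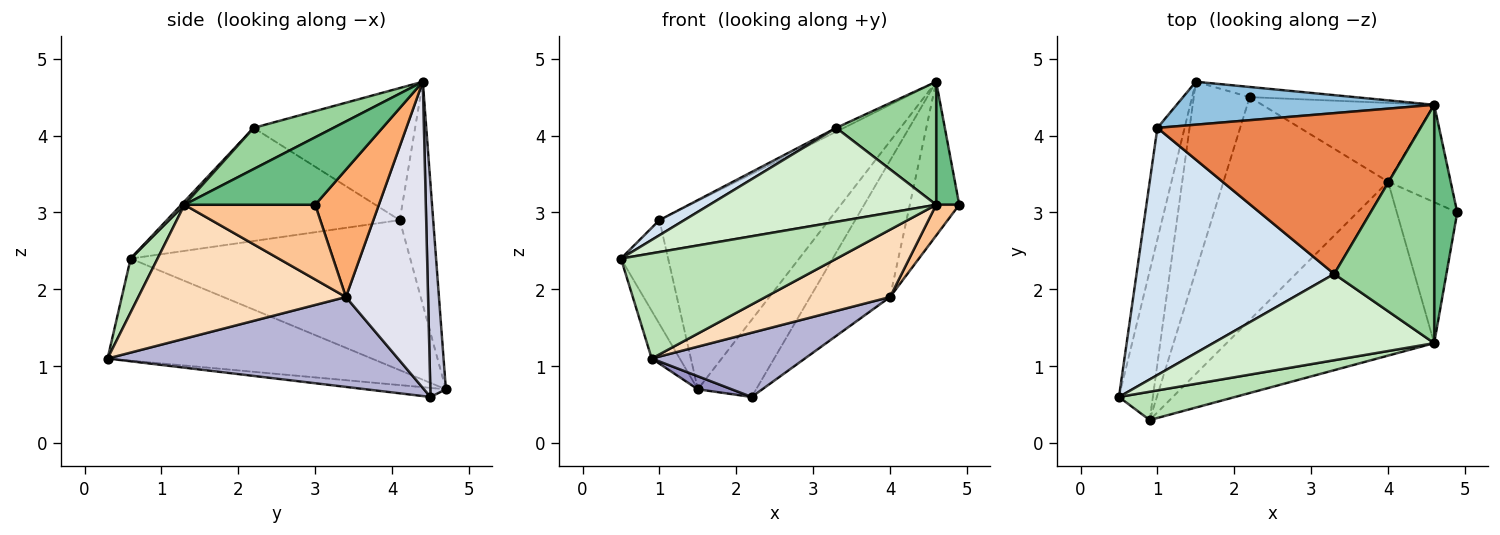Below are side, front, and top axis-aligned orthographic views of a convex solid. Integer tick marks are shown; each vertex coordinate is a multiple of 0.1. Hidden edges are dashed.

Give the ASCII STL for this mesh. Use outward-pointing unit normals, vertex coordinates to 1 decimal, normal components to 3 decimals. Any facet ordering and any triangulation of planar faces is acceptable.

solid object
 facet normal -0.971 0.164 -0.176
  outer loop
   vertex 1.0 4.1 2.9
   vertex 1.5 4.7 0.7
   vertex 0.5 0.6 2.4
  endloop
 endfacet
 facet normal -0.189 0.957 0.218
  outer loop
   vertex 1.0 4.1 2.9
   vertex 4.6 4.4 4.7
   vertex 1.5 4.7 0.7
  endloop
 endfacet
 facet normal -0.944 0.100 -0.314
  outer loop
   vertex 0.9 0.3 1.1
   vertex 0.5 0.6 2.4
   vertex 1.5 4.7 0.7
  endloop
 endfacet
 facet normal -0.496 -0.053 0.867
  outer loop
   vertex 3.3 2.2 4.1
   vertex 1.0 4.1 2.9
   vertex 0.5 0.6 2.4
  endloop
 endfacet
 facet normal -0.449 0.021 0.894
  outer loop
   vertex 3.3 2.2 4.1
   vertex 4.6 4.4 4.7
   vertex 1.0 4.1 2.9
  endloop
 endfacet
 facet normal 0.737 0.571 -0.362
  outer loop
   vertex 4.0 3.4 1.9
   vertex 4.6 4.4 4.7
   vertex 4.9 3.0 3.1
  endloop
 endfacet
 facet normal 0.770 -0.136 -0.623
  outer loop
   vertex 4.6 1.3 3.1
   vertex 4.0 3.4 1.9
   vertex 4.9 3.0 3.1
  endloop
 endfacet
 facet normal 0.516 -0.309 -0.799
  outer loop
   vertex 4.6 1.3 3.1
   vertex 0.9 0.3 1.1
   vertex 4.0 3.4 1.9
  endloop
 endfacet
 facet normal 0.933 -0.165 0.319
  outer loop
   vertex 4.6 1.3 3.1
   vertex 4.9 3.0 3.1
   vertex 4.6 4.4 4.7
  endloop
 endfacet
 facet normal 0.344 -0.431 0.834
  outer loop
   vertex 4.6 1.3 3.1
   vertex 4.6 4.4 4.7
   vertex 3.3 2.2 4.1
  endloop
 endfacet
 facet normal 0.120 -0.959 0.258
  outer loop
   vertex 4.6 1.3 3.1
   vertex 0.5 0.6 2.4
   vertex 0.9 0.3 1.1
  endloop
 endfacet
 facet normal 0.010 -0.737 0.676
  outer loop
   vertex 4.6 1.3 3.1
   vertex 3.3 2.2 4.1
   vertex 0.5 0.6 2.4
  endloop
 endfacet
 facet normal -0.160 -0.068 -0.985
  outer loop
   vertex 2.2 4.5 0.6
   vertex 0.9 0.3 1.1
   vertex 1.5 4.7 0.7
  endloop
 endfacet
 facet normal 0.465 -0.245 -0.851
  outer loop
   vertex 2.2 4.5 0.6
   vertex 4.0 3.4 1.9
   vertex 0.9 0.3 1.1
  endloop
 endfacet
 facet normal 0.256 0.958 -0.126
  outer loop
   vertex 2.2 4.5 0.6
   vertex 1.5 4.7 0.7
   vertex 4.6 4.4 4.7
  endloop
 endfacet
 facet normal 0.665 0.647 -0.373
  outer loop
   vertex 2.2 4.5 0.6
   vertex 4.6 4.4 4.7
   vertex 4.0 3.4 1.9
  endloop
 endfacet
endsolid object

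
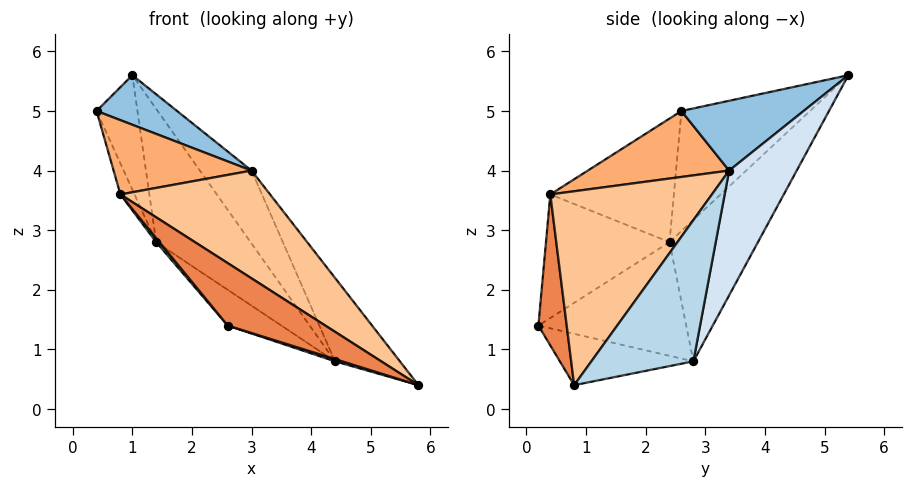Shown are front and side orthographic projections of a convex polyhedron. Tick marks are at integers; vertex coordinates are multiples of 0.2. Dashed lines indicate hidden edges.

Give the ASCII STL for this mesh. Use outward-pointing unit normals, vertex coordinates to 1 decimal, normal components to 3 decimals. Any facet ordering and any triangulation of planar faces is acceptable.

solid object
 facet normal -0.296 -0.016 -0.955
  outer loop
   vertex 4.4 2.8 0.8
   vertex 5.8 0.8 0.4
   vertex 2.6 0.2 1.4
  endloop
 endfacet
 facet normal 0.418 -0.275 0.866
  outer loop
   vertex 3.0 3.4 4.0
   vertex 1.0 5.4 5.6
   vertex 0.4 2.6 5.0
  endloop
 endfacet
 facet normal 0.815 0.519 0.259
  outer loop
   vertex 3.0 3.4 4.0
   vertex 5.8 0.8 0.4
   vertex 4.4 2.8 0.8
  endloop
 endfacet
 facet normal 0.774 0.592 0.228
  outer loop
   vertex 3.0 3.4 4.0
   vertex 4.4 2.8 0.8
   vertex 1.0 5.4 5.6
  endloop
 endfacet
 facet normal 0.266 -0.916 0.301
  outer loop
   vertex 0.8 0.4 3.6
   vertex 2.6 0.2 1.4
   vertex 5.8 0.8 0.4
  endloop
 endfacet
 facet normal 0.436 -0.425 0.793
  outer loop
   vertex 0.8 0.4 3.6
   vertex 3.0 3.4 4.0
   vertex 0.4 2.6 5.0
  endloop
 endfacet
 facet normal 0.503 -0.466 0.728
  outer loop
   vertex 0.8 0.4 3.6
   vertex 5.8 0.8 0.4
   vertex 3.0 3.4 4.0
  endloop
 endfacet
 facet normal -0.866 0.275 -0.418
  outer loop
   vertex 1.4 2.4 2.8
   vertex 0.4 2.6 5.0
   vertex 1.0 5.4 5.6
  endloop
 endfacet
 facet normal -0.902 0.103 -0.419
  outer loop
   vertex 1.4 2.4 2.8
   vertex 0.8 0.4 3.6
   vertex 0.4 2.6 5.0
  endloop
 endfacet
 facet normal -0.775 -0.020 -0.632
  outer loop
   vertex 1.4 2.4 2.8
   vertex 2.6 0.2 1.4
   vertex 0.8 0.4 3.6
  endloop
 endfacet
 facet normal -0.513 0.548 -0.660
  outer loop
   vertex 1.4 2.4 2.8
   vertex 1.0 5.4 5.6
   vertex 4.4 2.8 0.8
  endloop
 endfacet
 facet normal -0.562 0.204 -0.802
  outer loop
   vertex 1.4 2.4 2.8
   vertex 4.4 2.8 0.8
   vertex 2.6 0.2 1.4
  endloop
 endfacet
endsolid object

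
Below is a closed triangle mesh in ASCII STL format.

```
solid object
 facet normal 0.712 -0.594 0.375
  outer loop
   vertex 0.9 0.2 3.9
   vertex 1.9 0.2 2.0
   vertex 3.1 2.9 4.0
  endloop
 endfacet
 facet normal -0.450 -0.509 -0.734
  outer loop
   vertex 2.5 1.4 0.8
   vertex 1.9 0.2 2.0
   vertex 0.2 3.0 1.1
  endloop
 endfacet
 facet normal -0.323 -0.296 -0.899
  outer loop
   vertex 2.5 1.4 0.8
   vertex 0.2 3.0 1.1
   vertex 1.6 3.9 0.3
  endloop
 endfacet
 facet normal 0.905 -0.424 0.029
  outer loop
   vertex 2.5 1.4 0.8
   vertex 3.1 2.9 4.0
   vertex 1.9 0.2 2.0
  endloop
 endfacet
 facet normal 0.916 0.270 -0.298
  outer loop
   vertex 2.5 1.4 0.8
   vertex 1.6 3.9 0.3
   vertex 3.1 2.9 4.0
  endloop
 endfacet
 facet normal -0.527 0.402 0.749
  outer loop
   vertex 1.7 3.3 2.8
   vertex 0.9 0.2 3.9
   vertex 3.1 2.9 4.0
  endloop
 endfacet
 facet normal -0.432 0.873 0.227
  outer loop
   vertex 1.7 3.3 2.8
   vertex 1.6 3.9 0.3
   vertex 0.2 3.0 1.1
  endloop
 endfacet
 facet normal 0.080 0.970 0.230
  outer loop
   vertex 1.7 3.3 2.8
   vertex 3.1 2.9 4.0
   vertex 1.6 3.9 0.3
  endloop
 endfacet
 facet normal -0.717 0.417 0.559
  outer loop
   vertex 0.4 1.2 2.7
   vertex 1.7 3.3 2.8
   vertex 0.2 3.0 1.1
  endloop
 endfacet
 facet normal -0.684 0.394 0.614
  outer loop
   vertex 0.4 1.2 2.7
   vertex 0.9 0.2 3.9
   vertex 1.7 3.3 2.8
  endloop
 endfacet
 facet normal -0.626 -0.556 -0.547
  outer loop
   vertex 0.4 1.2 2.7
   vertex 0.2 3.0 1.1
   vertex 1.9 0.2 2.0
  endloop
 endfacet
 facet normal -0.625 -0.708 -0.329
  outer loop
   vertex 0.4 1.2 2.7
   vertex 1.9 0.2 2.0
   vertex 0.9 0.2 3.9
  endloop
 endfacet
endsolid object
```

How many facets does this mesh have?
12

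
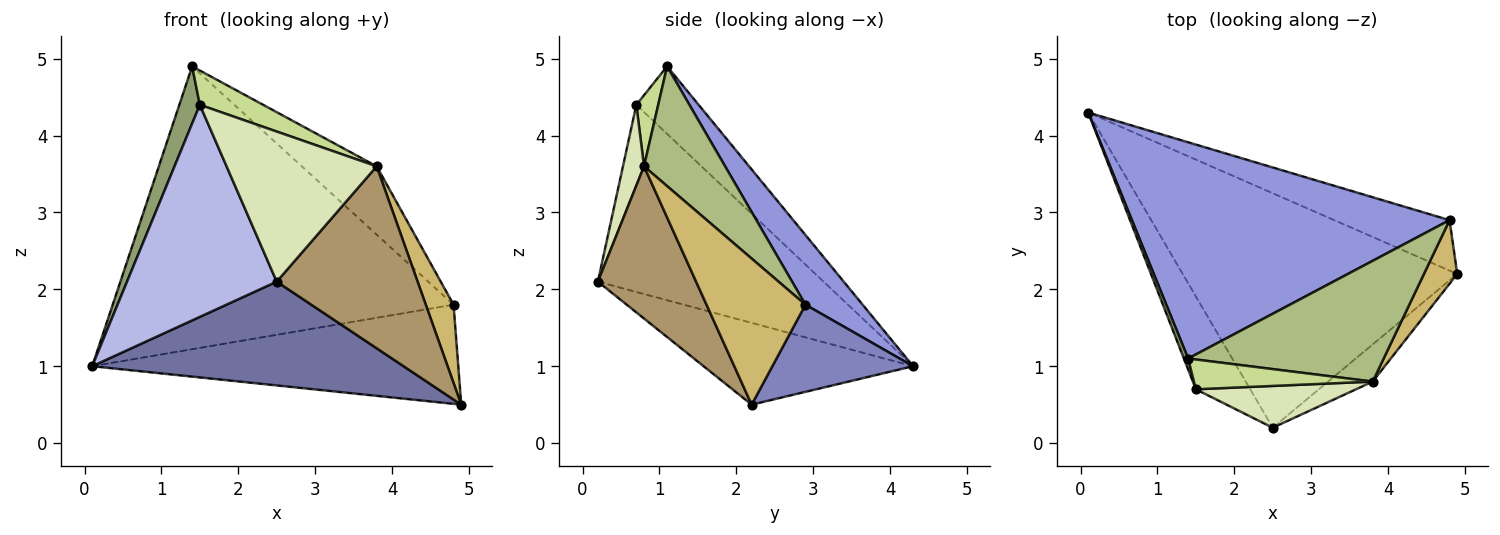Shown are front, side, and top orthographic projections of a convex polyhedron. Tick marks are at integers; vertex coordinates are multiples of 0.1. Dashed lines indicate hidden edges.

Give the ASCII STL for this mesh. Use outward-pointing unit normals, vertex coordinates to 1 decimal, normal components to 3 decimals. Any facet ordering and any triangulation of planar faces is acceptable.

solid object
 facet normal -0.263 -0.391 -0.882
  outer loop
   vertex 2.5 0.2 2.1
   vertex 0.1 4.3 1.0
   vertex 4.9 2.2 0.5
  endloop
 endfacet
 facet normal 0.324 0.843 -0.429
  outer loop
   vertex 4.8 2.9 1.8
   vertex 4.9 2.2 0.5
   vertex 0.1 4.3 1.0
  endloop
 endfacet
 facet normal 0.132 0.787 0.602
  outer loop
   vertex 4.8 2.9 1.8
   vertex 0.1 4.3 1.0
   vertex 1.4 1.1 4.9
  endloop
 endfacet
 facet normal -0.810 -0.537 -0.235
  outer loop
   vertex 1.5 0.7 4.4
   vertex 0.1 4.3 1.0
   vertex 2.5 0.2 2.1
  endloop
 endfacet
 facet normal -0.948 -0.312 0.060
  outer loop
   vertex 1.5 0.7 4.4
   vertex 1.4 1.1 4.9
   vertex 0.1 4.3 1.0
  endloop
 endfacet
 facet normal 0.470 0.434 0.768
  outer loop
   vertex 3.8 0.8 3.6
   vertex 4.8 2.9 1.8
   vertex 1.4 1.1 4.9
  endloop
 endfacet
 facet normal 0.253 -0.730 0.635
  outer loop
   vertex 3.8 0.8 3.6
   vertex 1.4 1.1 4.9
   vertex 1.5 0.7 4.4
  endloop
 endfacet
 facet normal 0.134 -0.955 0.266
  outer loop
   vertex 3.8 0.8 3.6
   vertex 1.5 0.7 4.4
   vertex 2.5 0.2 2.1
  endloop
 endfacet
 facet normal 0.564 -0.809 -0.165
  outer loop
   vertex 3.8 0.8 3.6
   vertex 2.5 0.2 2.1
   vertex 4.9 2.2 0.5
  endloop
 endfacet
 facet normal 0.940 -0.264 0.214
  outer loop
   vertex 3.8 0.8 3.6
   vertex 4.9 2.2 0.5
   vertex 4.8 2.9 1.8
  endloop
 endfacet
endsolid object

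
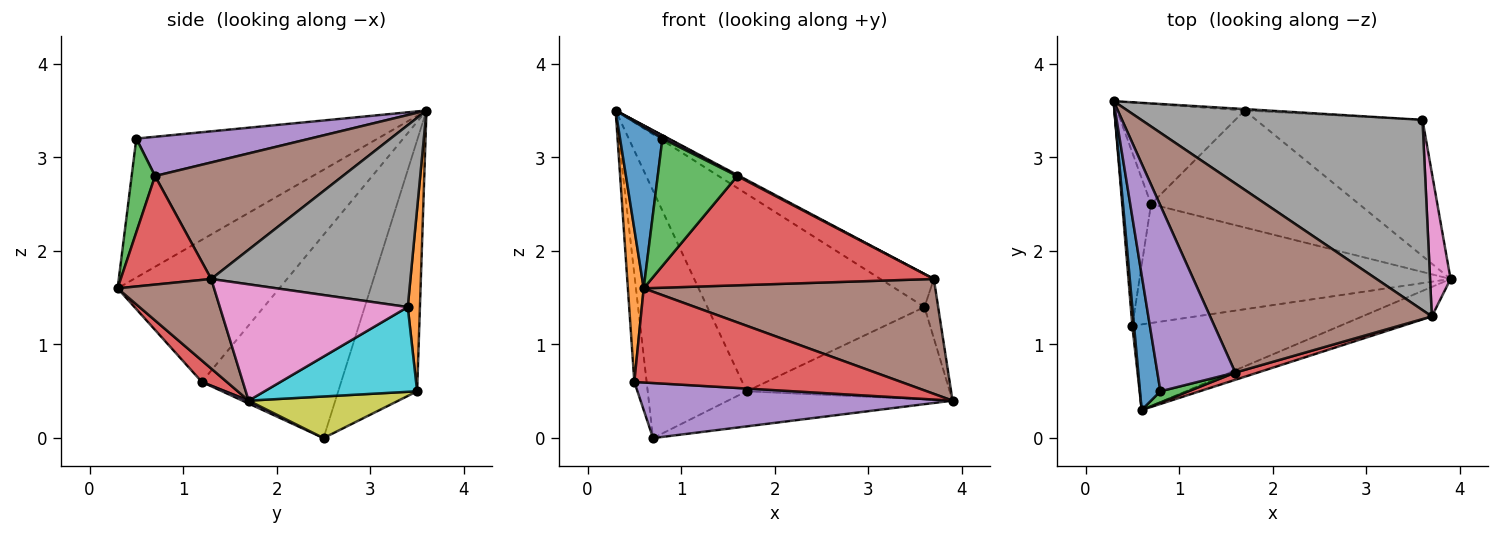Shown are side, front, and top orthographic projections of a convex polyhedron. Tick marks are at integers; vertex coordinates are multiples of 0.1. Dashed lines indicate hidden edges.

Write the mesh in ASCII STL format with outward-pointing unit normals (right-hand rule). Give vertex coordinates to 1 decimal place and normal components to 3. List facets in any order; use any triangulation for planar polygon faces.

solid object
 facet normal -0.975 -0.171 0.143
  outer loop
   vertex 0.8 0.5 3.2
   vertex 0.3 3.6 3.5
   vertex 0.6 0.3 1.6
  endloop
 endfacet
 facet normal -0.995 -0.097 0.012
  outer loop
   vertex 0.5 1.2 0.6
   vertex 0.6 0.3 1.6
   vertex 0.3 3.6 3.5
  endloop
 endfacet
 facet normal -0.986 0.087 -0.140
  outer loop
   vertex 0.5 1.2 0.6
   vertex 0.3 3.6 3.5
   vertex 0.7 2.5 0.0
  endloop
 endfacet
 facet normal 0.069 -0.738 -0.671
  outer loop
   vertex 0.5 1.2 0.6
   vertex 3.9 1.7 0.4
   vertex 0.6 0.3 1.6
  endloop
 endfacet
 facet normal 0.008 -0.420 -0.907
  outer loop
   vertex 0.5 1.2 0.6
   vertex 0.7 2.5 0.0
   vertex 3.9 1.7 0.4
  endloop
 endfacet
 facet normal 0.305 -0.922 -0.237
  outer loop
   vertex 3.7 1.3 1.7
   vertex 0.6 0.3 1.6
   vertex 3.9 1.7 0.4
  endloop
 endfacet
 facet normal 0.982 0.072 0.173
  outer loop
   vertex 3.7 1.3 1.7
   vertex 3.9 1.7 0.4
   vertex 3.6 3.4 1.4
  endloop
 endfacet
 facet normal 0.537 0.144 0.831
  outer loop
   vertex 3.7 1.3 1.7
   vertex 3.6 3.4 1.4
   vertex 0.3 3.6 3.5
  endloop
 endfacet
 facet normal 0.188 0.282 -0.941
  outer loop
   vertex 1.7 3.5 0.5
   vertex 3.9 1.7 0.4
   vertex 0.7 2.5 0.0
  endloop
 endfacet
 facet normal 0.388 0.517 -0.763
  outer loop
   vertex 1.7 3.5 0.5
   vertex 3.6 3.4 1.4
   vertex 3.9 1.7 0.4
  endloop
 endfacet
 facet normal -0.594 0.745 -0.302
  outer loop
   vertex 1.7 3.5 0.5
   vertex 0.7 2.5 0.0
   vertex 0.3 3.6 3.5
  endloop
 endfacet
 facet normal 0.056 0.998 -0.007
  outer loop
   vertex 1.7 3.5 0.5
   vertex 0.3 3.6 3.5
   vertex 3.6 3.4 1.4
  endloop
 endfacet
 facet normal 0.281 -0.956 0.084
  outer loop
   vertex 1.6 0.7 2.8
   vertex 0.8 0.5 3.2
   vertex 0.6 0.3 1.6
  endloop
 endfacet
 facet normal 0.305 -0.950 0.063
  outer loop
   vertex 1.6 0.7 2.8
   vertex 0.6 0.3 1.6
   vertex 3.7 1.3 1.7
  endloop
 endfacet
 facet normal 0.450 -0.014 0.893
  outer loop
   vertex 1.6 0.7 2.8
   vertex 0.3 3.6 3.5
   vertex 0.8 0.5 3.2
  endloop
 endfacet
 facet normal 0.465 -0.005 0.885
  outer loop
   vertex 1.6 0.7 2.8
   vertex 3.7 1.3 1.7
   vertex 0.3 3.6 3.5
  endloop
 endfacet
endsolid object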